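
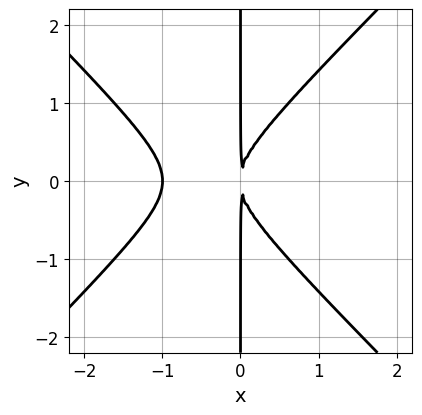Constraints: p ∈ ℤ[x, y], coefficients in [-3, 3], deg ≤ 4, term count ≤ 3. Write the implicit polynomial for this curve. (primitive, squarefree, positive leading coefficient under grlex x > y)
Degree: the shape is more complex than any degree-2 curve, so deg p = 3.
Symmetries: mirror symmetry y ↦ −y ⇒ only even powers of y.
Checking where it meets the axes: the visible y-axis segment lies entirely on the curve; it crosses the x-axis at the gridline x = -1.
Putting this together gives p.

x^3 - x*y^2 + x^2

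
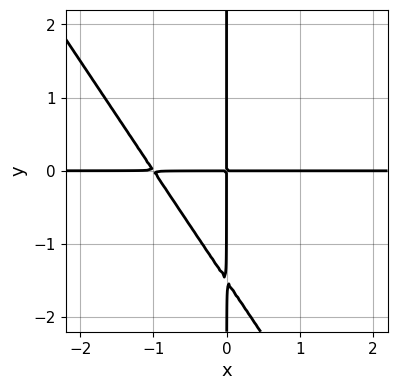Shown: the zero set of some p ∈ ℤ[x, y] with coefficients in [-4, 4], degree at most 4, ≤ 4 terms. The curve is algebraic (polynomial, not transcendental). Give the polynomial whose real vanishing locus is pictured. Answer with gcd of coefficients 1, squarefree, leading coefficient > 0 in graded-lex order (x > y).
3*x^2*y + 2*x*y^2 + 3*x*y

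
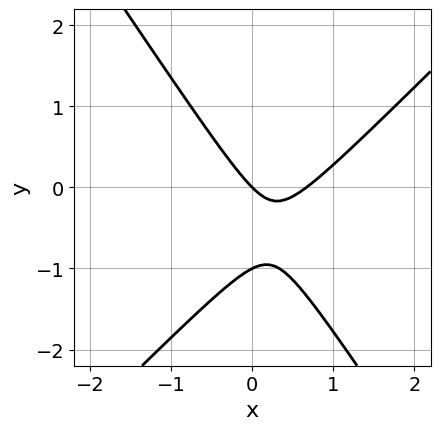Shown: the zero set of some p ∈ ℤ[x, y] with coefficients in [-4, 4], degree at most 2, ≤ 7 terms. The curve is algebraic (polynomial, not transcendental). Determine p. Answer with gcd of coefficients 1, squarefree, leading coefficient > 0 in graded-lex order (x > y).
(a) Degree: the shape is more complex than any degree-1 curve, so deg p = 2.
(b) Against the integer gridlines: among the integer gridlines, it crosses the y-axis at y ∈ {-1, 0}; it crosses the x-axis at the gridline x = 0.
(c) Together with the visible shape, these determine p as stated.

3*x^2 - x*y - 2*y^2 - 2*x - 2*y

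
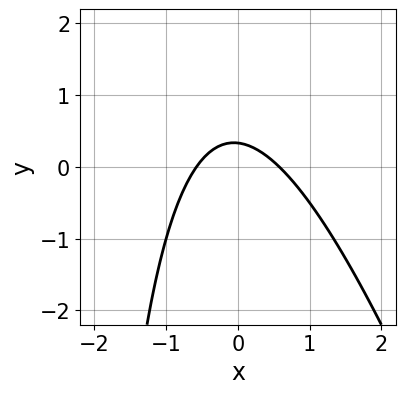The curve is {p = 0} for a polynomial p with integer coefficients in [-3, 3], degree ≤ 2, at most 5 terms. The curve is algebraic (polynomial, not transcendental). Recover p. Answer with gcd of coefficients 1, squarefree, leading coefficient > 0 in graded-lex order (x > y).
1. Degree: a generic line meets the curve in up to 2 points, so deg p = 2.
2. The integer polynomial consistent with all of this is the stated p.

3*x^2 + x*y + 3*y - 1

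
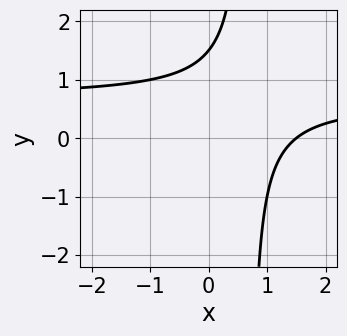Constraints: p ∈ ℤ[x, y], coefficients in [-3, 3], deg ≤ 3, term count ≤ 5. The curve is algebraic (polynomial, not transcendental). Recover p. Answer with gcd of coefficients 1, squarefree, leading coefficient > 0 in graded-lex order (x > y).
3*x*y - 2*x - 2*y + 3

deg p = 2. A generic line meets the curve in up to 2 points.
Solving for integer coefficients yields p as stated.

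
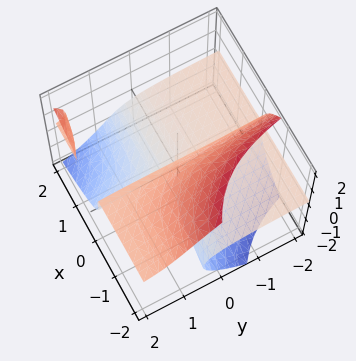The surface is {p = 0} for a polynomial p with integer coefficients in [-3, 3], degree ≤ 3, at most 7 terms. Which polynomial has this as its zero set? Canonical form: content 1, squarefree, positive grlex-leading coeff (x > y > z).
The picture has 3 separate pieces. Treating them together as one polynomial.
deg p = 3. No degree-2 surface has this shape.
Reading off the gridlines: the visible y-axis segment lies entirely on the surface; every point of the x-axis in the box is on the surface.
These observations pin down the coefficients.

3*x*y*z - 2*z^3 - x*y - 3*x*z + z^2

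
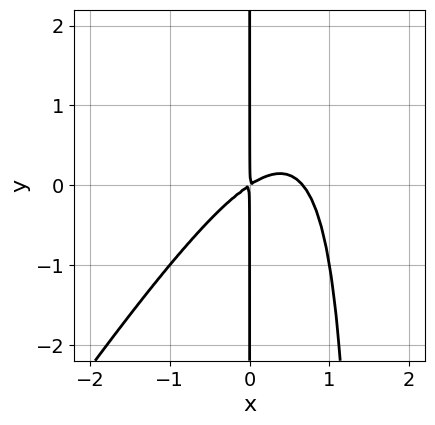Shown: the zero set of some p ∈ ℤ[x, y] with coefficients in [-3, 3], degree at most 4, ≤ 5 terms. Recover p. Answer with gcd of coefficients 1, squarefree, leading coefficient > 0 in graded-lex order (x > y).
deg p = 3.
Against the integer gridlines: every point of the y-axis in the box is on the curve.
Matching integer coefficients to the picture gives p.

3*x^3 - 2*x^2*y - 2*x^2 + 3*x*y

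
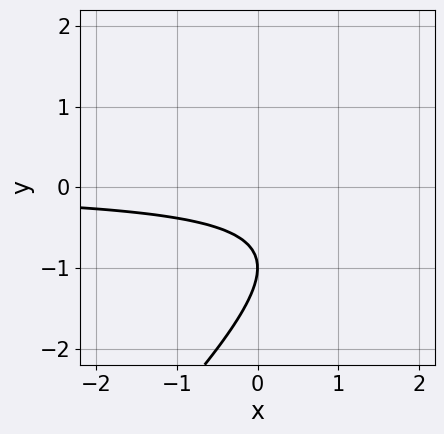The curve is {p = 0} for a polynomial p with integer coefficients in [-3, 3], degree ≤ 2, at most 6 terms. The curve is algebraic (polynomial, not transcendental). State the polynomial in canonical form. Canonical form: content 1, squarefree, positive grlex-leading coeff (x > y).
First, deg p = 2. A generic line meets the curve in up to 2 points.
Then, observable constraints: the curve avoids every integer x-axis point in the box; one y-axis crossing is at y = -1.
Finally, solving for integer coefficients yields p as stated.

x*y - y^2 - 2*y - 1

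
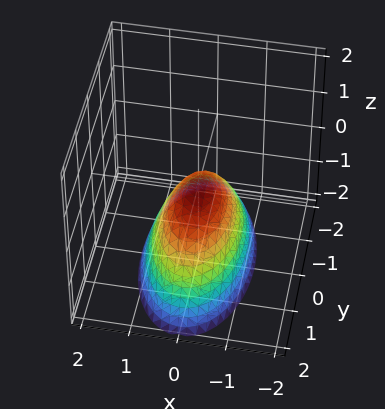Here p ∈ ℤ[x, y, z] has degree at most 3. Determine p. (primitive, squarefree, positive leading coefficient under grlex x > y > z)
3*x^2 + y^2 + 2*z

First, degree: a paraboloid; a quadric, so deg p = 2.
Next, symmetries: the x ↦ −x reflection is a symmetry, so x appears only in even powers; mirror symmetry y ↦ −y ⇒ only even powers of y.
Next, checking where it meets the axes: it crosses the y-axis at the gridline y = 0; it crosses the x-axis at the gridline x = 0; it crosses the z-axis at the gridline z = 0.
Finally, putting this together gives p.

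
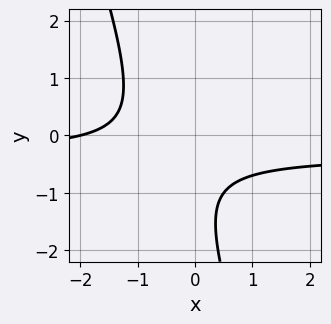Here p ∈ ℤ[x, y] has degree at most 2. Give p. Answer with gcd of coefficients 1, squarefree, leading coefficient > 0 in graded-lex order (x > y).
First, deg p = 2. A generic line meets the curve in up to 2 points.
Next, against the integer gridlines: the curve avoids every integer y-axis point in the box; it crosses the x-axis at the gridline x = -2.
Finally, these observations pin down the coefficients.

3*x*y + y^2 + x + 2*y + 2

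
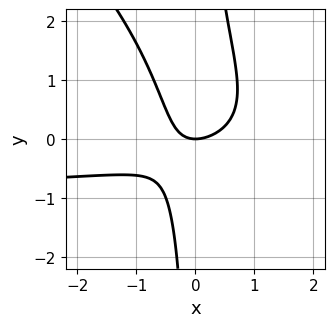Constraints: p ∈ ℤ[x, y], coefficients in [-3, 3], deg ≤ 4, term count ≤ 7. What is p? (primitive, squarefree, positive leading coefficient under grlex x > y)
x^2*y + x*y^2 + x^2 - x*y - y

First, deg p = 3. The shape is more complex than any degree-2 curve.
Next, observable constraints: it meets the x-axis at x = 0 (among the integer gridlines); one y-axis crossing is at y = 0.
Finally, together with the visible shape, these determine p as stated.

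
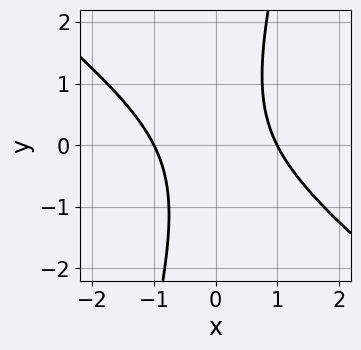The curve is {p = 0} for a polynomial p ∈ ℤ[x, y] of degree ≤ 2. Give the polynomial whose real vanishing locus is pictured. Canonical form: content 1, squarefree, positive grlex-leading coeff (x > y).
First, the degree is 2 — the shape is more complex than any degree-1 curve.
Then, against the integer gridlines: it misses every integer gridline on the y-axis; the x-axis gridline crossings are at x ∈ {-1, 1}.
Finally, together with the visible shape, these determine p as stated.

3*x^2 + 3*x*y - y^2 - 3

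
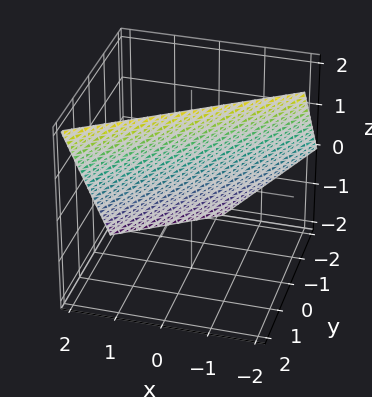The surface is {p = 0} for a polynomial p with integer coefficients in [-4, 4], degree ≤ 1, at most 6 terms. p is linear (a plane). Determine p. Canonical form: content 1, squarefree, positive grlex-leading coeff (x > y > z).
(a) deg p = 1.
(b) From the axis intercepts and sections: one z-axis crossing is at z = 1; it crosses the x-axis at the gridline x = 1.
(c) Solving for integer coefficients yields p as stated.

2*x - 3*y + 2*z - 2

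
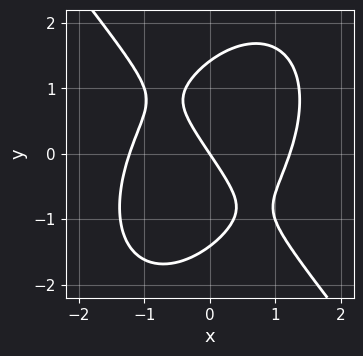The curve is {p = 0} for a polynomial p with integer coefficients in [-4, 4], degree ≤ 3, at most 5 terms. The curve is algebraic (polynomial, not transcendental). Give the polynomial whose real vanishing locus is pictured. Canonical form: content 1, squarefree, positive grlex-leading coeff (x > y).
Degree: no degree-2 curve has this shape, so deg p = 3.
Against the integer gridlines: it crosses the x-axis at the gridline x = 0; it meets the y-axis at y = 0 (among the integer gridlines).
Together with the visible shape, these determine p as stated.

2*x^3 + y^3 - 3*x - 2*y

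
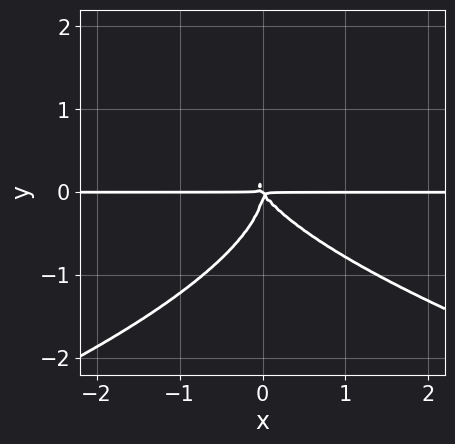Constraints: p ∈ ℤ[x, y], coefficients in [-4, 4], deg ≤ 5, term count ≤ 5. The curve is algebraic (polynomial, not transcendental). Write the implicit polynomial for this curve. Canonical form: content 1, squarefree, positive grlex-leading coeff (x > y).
Degree: a generic line meets the curve in up to 4 points, so deg p = 4.
From the visible intercepts: every point of the x-axis in the box is on the curve.
Putting this together gives p.

3*y^4 + 3*x^2*y + 2*x*y^2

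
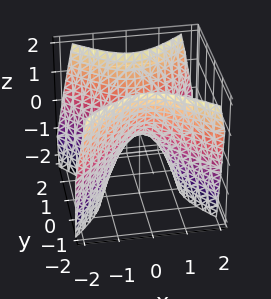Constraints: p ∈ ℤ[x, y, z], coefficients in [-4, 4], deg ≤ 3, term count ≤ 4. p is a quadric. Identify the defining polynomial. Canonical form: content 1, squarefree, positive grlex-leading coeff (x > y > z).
3*x^2 - 3*y^2 + 2*z

The degree is 2 — a saddle surface; a quadric.
Symmetries: it's symmetric under y → −y, forcing even powers of y; the x ↦ −x reflection is a symmetry, so x appears only in even powers.
Observable constraints: one z-axis crossing is at z = 0; one x-axis crossing is at x = 0; it crosses the y-axis at the gridline y = 0.
Putting this together gives p.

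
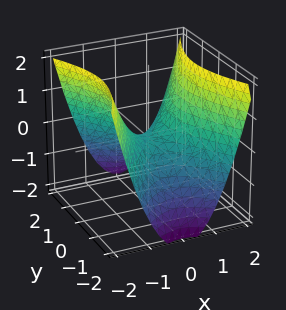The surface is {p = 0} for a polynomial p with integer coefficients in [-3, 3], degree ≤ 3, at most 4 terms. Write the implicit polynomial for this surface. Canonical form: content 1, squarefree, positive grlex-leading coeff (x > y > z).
2*x^2 - y^2 - 2*z

(a) The degree is 2 — a hyperbolic paraboloid; a quadric.
(b) Symmetries: it's symmetric under y → −y, forcing even powers of y; the x ↦ −x reflection is a symmetry, so x appears only in even powers.
(c) Reading off the gridlines: it crosses the y-axis at the gridline y = 0; one x-axis crossing is at x = 0.
(d) Fitting integer coefficients to these (and the overall shape) gives p.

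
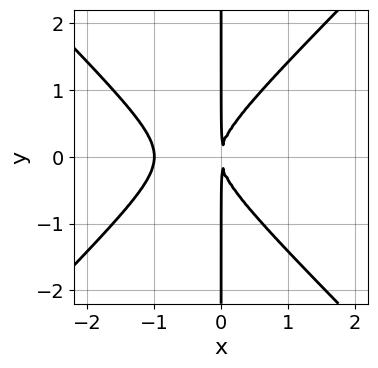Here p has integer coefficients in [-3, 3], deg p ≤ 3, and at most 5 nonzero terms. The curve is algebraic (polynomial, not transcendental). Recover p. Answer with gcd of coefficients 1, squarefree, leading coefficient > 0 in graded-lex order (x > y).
x^3 - x*y^2 + x^2

First, degree: a generic line meets the curve in up to 3 points, so deg p = 3.
Then, symmetries: it's symmetric under y → −y, forcing even powers of y.
Then, observable constraints: the visible y-axis segment lies entirely on the curve; it crosses the x-axis at the gridline x = -1.
Finally, solving for integer coefficients yields p as stated.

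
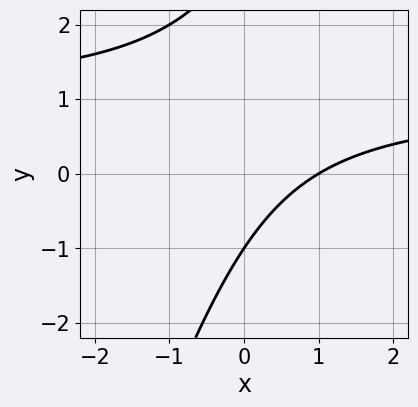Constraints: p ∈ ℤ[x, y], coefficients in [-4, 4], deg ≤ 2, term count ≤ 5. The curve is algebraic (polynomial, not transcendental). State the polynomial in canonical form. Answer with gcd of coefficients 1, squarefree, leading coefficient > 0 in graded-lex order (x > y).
3*x*y - y^2 - 3*x + 2*y + 3

First, deg p = 2. A generic line meets the curve in up to 2 points.
Next, observable constraints: one y-axis crossing is at y = -1; it crosses the x-axis at the gridline x = 1.
Finally, fitting integer coefficients to these (and the overall shape) gives p.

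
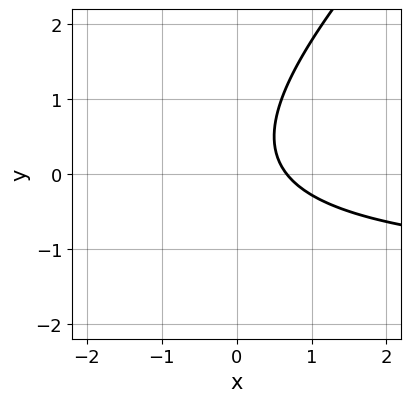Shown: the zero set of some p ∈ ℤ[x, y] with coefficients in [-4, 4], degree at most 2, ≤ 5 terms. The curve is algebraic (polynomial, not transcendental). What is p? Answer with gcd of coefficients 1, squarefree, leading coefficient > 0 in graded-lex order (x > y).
2*x*y - 2*y^2 + 3*x + y - 2

First, degree: the shape is more complex than any degree-1 curve, so deg p = 2.
Then, from the visible intercepts: the curve avoids every integer y-axis point in the box.
Finally, matching integer coefficients to the picture gives p.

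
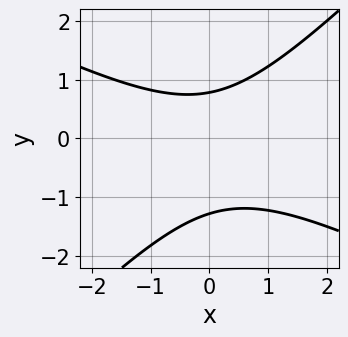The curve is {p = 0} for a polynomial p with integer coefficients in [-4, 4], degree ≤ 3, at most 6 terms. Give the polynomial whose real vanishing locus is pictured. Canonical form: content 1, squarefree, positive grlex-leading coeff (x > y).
1. Degree: no degree-1 curve has this shape, so deg p = 2.
2. Reading off the gridlines: the curve avoids every integer x-axis point in the box.
3. Solving for integer coefficients yields p as stated.

x^2 + x*y - 2*y^2 - y + 2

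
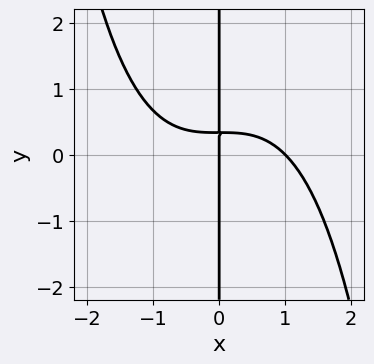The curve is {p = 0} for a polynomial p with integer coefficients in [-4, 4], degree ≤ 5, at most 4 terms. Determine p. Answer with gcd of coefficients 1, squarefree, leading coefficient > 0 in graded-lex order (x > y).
1. The degree is 4 — the shape is more complex than any degree-3 curve.
2. Checking where it meets the axes: the visible y-axis segment lies entirely on the curve; the x-axis gridline crossings are at x ∈ {0, 1}.
3. The integer polynomial consistent with all of this is the stated p.

x^4 + 3*x*y - x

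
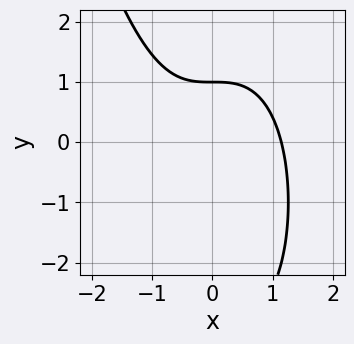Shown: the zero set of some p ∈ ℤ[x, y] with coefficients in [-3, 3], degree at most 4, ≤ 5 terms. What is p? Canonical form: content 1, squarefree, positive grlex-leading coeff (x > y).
2*x^3 + y^2 + 2*y - 3

The degree is 3 — no degree-2 curve has this shape.
Against the integer gridlines: one y-axis crossing is at y = 1.
Solving for integer coefficients yields p as stated.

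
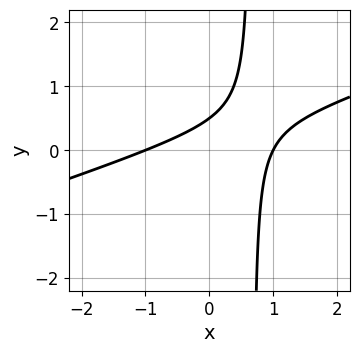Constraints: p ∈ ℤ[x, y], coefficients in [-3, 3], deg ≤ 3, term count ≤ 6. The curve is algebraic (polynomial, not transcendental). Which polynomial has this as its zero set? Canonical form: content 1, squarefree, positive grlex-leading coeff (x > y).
x^2 - 3*x*y + 2*y - 1

deg p = 2. A generic line meets the curve in up to 2 points.
Checking where it meets the axes: among the integer gridlines, it crosses the x-axis at x ∈ {-1, 1}.
Fitting integer coefficients to these (and the overall shape) gives p.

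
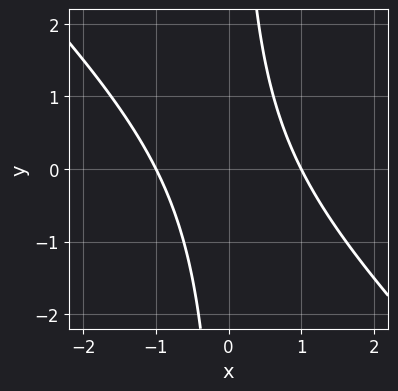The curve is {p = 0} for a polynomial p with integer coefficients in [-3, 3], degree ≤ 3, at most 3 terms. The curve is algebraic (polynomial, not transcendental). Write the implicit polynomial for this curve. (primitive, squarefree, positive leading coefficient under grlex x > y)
(a) Degree: no degree-1 curve has this shape, so deg p = 2.
(b) Observable constraints: among the integer gridlines, it crosses the x-axis at x ∈ {-1, 1}; no y-intercept at any integer in the box.
(c) Assembling these constraints gives the stated polynomial.

x^2 + x*y - 1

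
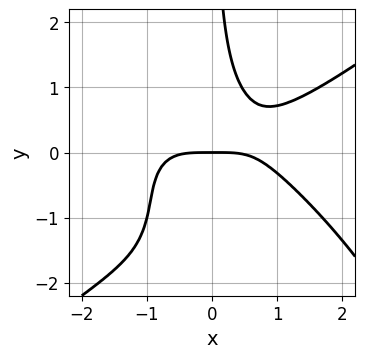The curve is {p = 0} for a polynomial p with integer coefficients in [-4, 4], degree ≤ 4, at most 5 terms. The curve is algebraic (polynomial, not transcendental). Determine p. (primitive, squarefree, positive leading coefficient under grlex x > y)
1. Degree: no degree-3 curve has this shape, so deg p = 4.
2. From the axis intercepts and sections: it crosses the x-axis at the gridline x = 0; it meets the y-axis at y = 0 (among the integer gridlines).
3. Matching integer coefficients to the picture gives p.

x^4 - x^2*y^2 - x*y^3 - 3*x*y^2 + 2*y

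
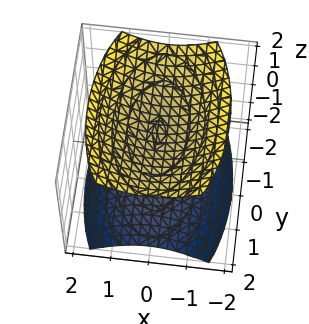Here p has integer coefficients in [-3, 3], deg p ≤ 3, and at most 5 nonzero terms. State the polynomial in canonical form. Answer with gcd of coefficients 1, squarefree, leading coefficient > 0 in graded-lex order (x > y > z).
3*x^2 + y^2 - 3*z^2 + 3

First, the picture has 2 separate pieces. Treating them together as one polynomial.
Next, deg p = 2. Two separate bowl-shaped sheets opening away from each other; a quadric.
Next, symmetries: the y ↦ −y reflection is a symmetry, so y appears only in even powers; it's symmetric under x → −x, forcing even powers of x; it's symmetric under z → −z, forcing even powers of z.
Next, from the visible intercepts: the z-axis gridline crossings are at z ∈ {-1, 1}; no y-intercept at any integer in the box.
Finally, together with the visible shape, these determine p as stated.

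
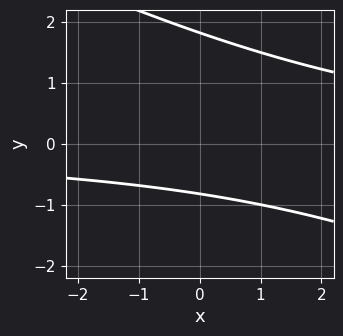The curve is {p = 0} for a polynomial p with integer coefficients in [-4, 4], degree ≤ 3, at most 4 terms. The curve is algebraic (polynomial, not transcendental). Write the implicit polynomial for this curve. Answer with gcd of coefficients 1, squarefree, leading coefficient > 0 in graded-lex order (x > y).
First, the degree is 2 — no degree-1 curve has this shape.
Next, from the axis intercepts and sections: the curve avoids every integer x-axis point in the box.
Finally, putting this together gives p.

x*y + 2*y^2 - 2*y - 3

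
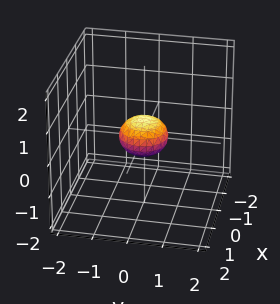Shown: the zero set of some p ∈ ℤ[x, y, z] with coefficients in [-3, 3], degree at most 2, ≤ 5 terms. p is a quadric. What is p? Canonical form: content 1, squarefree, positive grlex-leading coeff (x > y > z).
(a) The degree is 2 — bounded and convex; a quadric.
(b) Symmetries: mirror symmetry z ↦ −z ⇒ only even powers of z; the surface is invariant under rotation about z: p = q(x² + y², z).
(c) From the visible intercepts: a circular section at z = 0 has radius between 0 and 1.
(d) Putting this together gives p.

2*x^2 + 2*y^2 + 3*z^2 - 1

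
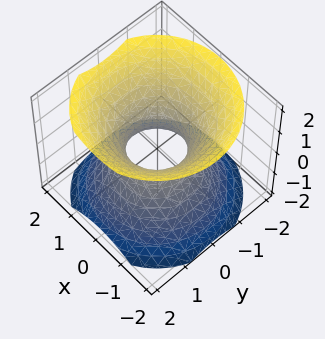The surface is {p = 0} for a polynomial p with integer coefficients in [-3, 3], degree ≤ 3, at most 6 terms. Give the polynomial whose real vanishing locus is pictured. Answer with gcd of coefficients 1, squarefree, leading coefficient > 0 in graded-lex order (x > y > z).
1. The degree is 2 — an hourglass — one-sheet hyperboloid; a quadric.
2. Symmetries: it's symmetric under z → −z, forcing even powers of z; the z-axis is an axis of rotation, so x and y enter only as x² + y².
3. From the visible intercepts: a circular section at z = 0 has radius between 0 and 1; no z-intercept at any integer in the box.
4. The integer polynomial consistent with all of this is the stated p.

3*x^2 + 3*y^2 - 3*z^2 - 2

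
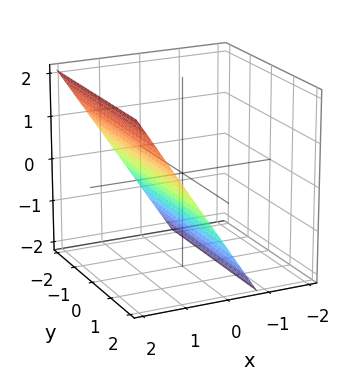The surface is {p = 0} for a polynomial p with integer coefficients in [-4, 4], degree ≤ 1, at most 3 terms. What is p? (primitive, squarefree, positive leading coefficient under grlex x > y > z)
1. Degree: the surface is flat (a plane), so deg p = 1.
2. From the visible intercepts: it meets the z-axis at z = -1 (among the integer gridlines); the surface avoids every integer y-axis point in the box.
3. Assembling these constraints gives the stated polynomial.

3*x - 2*z - 2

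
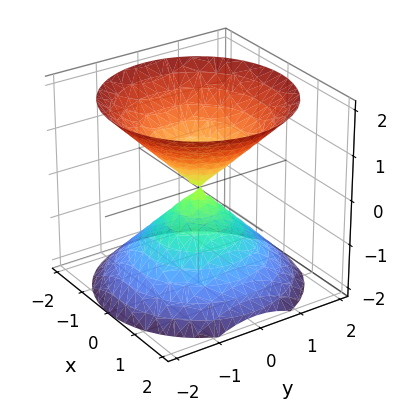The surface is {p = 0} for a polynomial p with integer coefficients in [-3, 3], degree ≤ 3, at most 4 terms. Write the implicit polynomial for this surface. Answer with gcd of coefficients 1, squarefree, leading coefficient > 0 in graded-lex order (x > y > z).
x^2 + y^2 - z^2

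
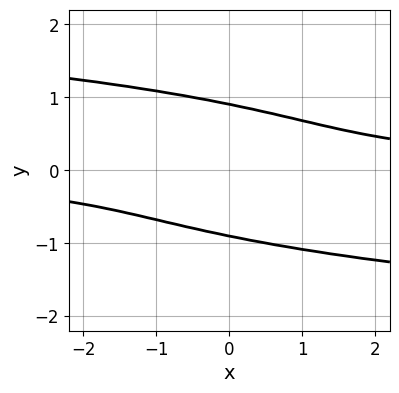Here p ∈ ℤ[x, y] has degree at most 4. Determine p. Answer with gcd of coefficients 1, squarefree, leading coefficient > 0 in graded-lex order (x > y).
3*y^4 + 2*x*y - 2

1. The degree is 4 — the shape is more complex than any degree-3 curve.
2. From the visible intercepts: the curve avoids every integer x-axis point in the box.
3. Putting this together gives p.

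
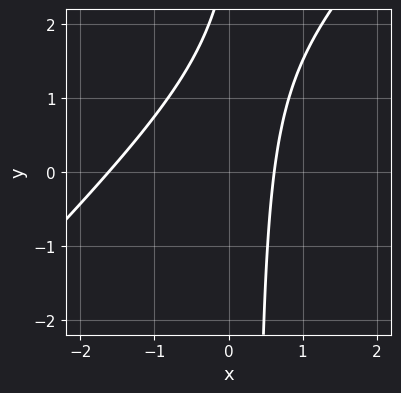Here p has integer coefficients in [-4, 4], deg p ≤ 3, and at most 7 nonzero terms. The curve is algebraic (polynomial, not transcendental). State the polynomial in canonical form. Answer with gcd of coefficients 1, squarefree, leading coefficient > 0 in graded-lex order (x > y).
3*x^2 - 3*x*y + 3*x + y - 3

1. Degree: no degree-1 curve has this shape, so deg p = 2.
2. Against the integer gridlines: the curve avoids every integer y-axis point in the box.
3. Assembling these constraints gives the stated polynomial.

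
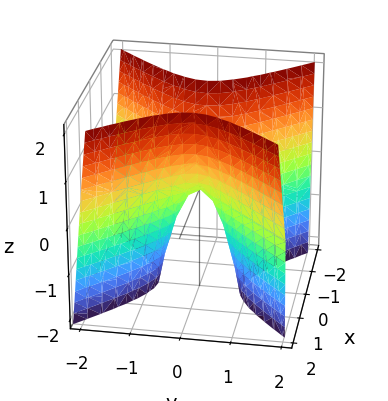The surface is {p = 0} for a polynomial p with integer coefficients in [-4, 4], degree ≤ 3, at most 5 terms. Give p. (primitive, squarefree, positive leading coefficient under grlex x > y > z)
1. The degree is 2 — a hyperbolic paraboloid; a quadric.
2. Symmetries: the y ↦ −y reflection is a symmetry, so y appears only in even powers; the x ↦ −x reflection is a symmetry, so x appears only in even powers.
3. From the axis intercepts and sections: it meets the z-axis at z = 0 (among the integer gridlines); one x-axis crossing is at x = 0; it crosses the y-axis at the gridline y = 0.
4. Assembling these constraints gives the stated polynomial.

3*x^2 - 3*y^2 - z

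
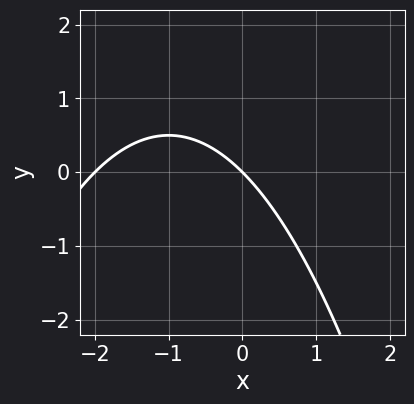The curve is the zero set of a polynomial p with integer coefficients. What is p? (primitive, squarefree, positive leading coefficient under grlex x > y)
1. Degree: the shape is more complex than any degree-1 curve, so deg p = 2.
2. Reading off the gridlines: among the integer gridlines, it crosses the x-axis at x ∈ {-2, 0}; it meets the y-axis at y = 0 (among the integer gridlines).
3. Solving for integer coefficients yields p as stated.

x^2 + 2*x + 2*y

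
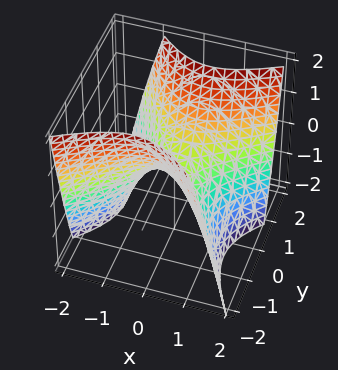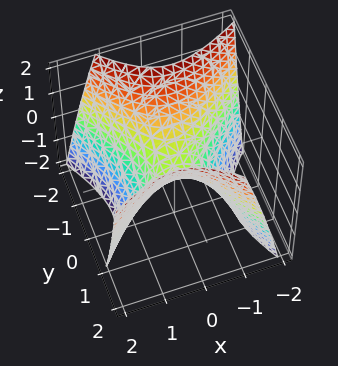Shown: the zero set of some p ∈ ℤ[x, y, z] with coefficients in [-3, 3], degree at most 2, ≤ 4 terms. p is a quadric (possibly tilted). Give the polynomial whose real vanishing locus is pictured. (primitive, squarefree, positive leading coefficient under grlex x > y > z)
3*x^2 - 2*x*y - 3*y^2 + 3*z

(a) Degree: a generic line meets the surface in up to 2 points, so deg p = 2.
(b) From the axis intercepts and sections: one x-axis crossing is at x = 0; it meets the y-axis at y = 0 (among the integer gridlines); it meets the z-axis at z = 0 (among the integer gridlines).
(c) Matching integer coefficients to the picture gives p.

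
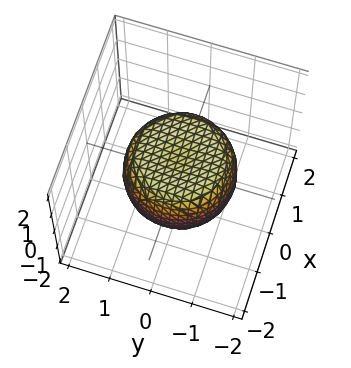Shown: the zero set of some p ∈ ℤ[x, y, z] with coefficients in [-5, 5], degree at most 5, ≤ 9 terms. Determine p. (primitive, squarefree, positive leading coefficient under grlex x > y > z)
2*x^4 + 4*x^2*y^2 + 2*y^4 - 2*x^2 - 2*y^2 + 3*z^2 - 2

First, degree: no degree-3 surface has this shape, so deg p = 4.
Then, symmetry: every cross-section ⟂ z is a circle, so x, y appear only via x² + y².
Then, against the integer gridlines: a circular section at z = 0 has radius between 1 and 2.
Finally, together with the visible shape, these determine p as stated.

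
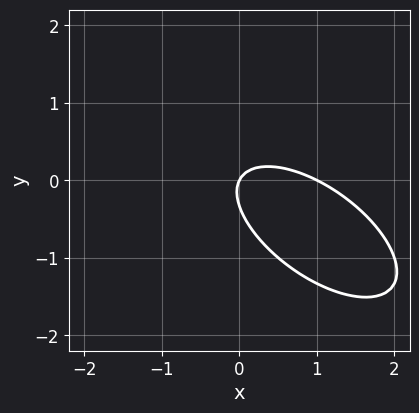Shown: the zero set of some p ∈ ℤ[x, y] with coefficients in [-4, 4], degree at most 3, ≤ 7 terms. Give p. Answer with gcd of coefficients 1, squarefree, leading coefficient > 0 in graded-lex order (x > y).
First, degree: the shape is more complex than any degree-1 curve, so deg p = 2.
Next, reading off the gridlines: one y-axis crossing is at y = 0; the x-axis gridline crossings are at x ∈ {0, 1}.
Finally, solving for integer coefficients yields p as stated.

2*x^2 + 3*x*y + 3*y^2 - 2*x + y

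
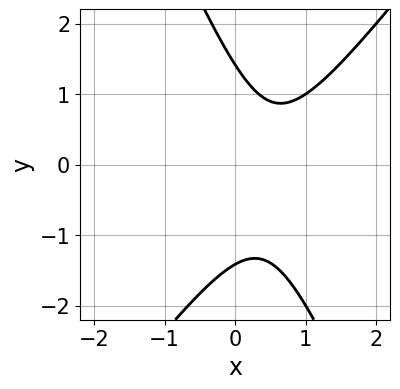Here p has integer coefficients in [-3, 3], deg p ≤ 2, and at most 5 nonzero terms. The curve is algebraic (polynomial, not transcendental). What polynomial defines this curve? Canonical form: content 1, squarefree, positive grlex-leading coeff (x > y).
3*x^2 - x*y - y^2 - 3*x + 2

(a) deg p = 2. The shape is more complex than any degree-1 curve.
(b) Checking where it meets the axes: no x-intercept at any integer in the box.
(c) Assembling these constraints gives the stated polynomial.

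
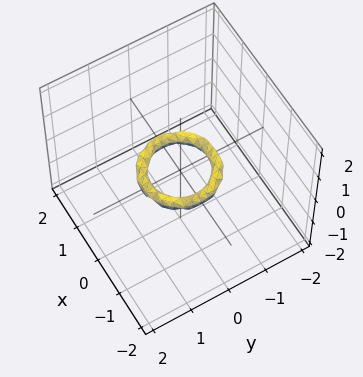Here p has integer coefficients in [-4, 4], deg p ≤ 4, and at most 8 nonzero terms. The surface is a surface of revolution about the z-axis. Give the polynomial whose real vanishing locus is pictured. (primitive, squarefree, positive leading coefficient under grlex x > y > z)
2*x^4 + 4*x^2*y^2 + 2*y^4 - 3*x^2 - 3*y^2 + 3*z^2 + 1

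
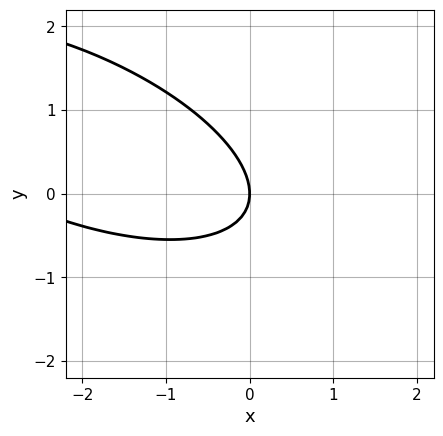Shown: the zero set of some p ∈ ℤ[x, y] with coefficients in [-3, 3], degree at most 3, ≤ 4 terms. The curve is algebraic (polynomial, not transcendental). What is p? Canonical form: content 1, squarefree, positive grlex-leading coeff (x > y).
x^2 + 2*x*y + 3*y^2 + 3*x

1. deg p = 2. The shape is more complex than any degree-1 curve.
2. From the axis intercepts and sections: it meets the y-axis at y = 0 (among the integer gridlines); it meets the x-axis at x = 0 (among the integer gridlines).
3. Fitting integer coefficients to these (and the overall shape) gives p.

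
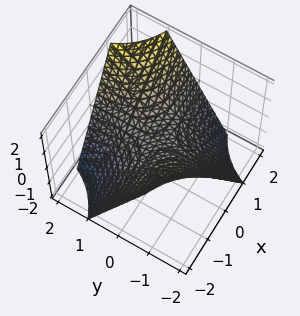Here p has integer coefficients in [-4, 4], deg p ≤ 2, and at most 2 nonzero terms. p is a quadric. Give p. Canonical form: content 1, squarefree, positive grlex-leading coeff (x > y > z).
x*y - z

First, degree: a hyperbolic paraboloid; a quadric, so deg p = 2.
Next, observable constraints: every point of the y-axis in the box is on the surface; it crosses the z-axis at the gridline z = 0.
Finally, together with the visible shape, these determine p as stated.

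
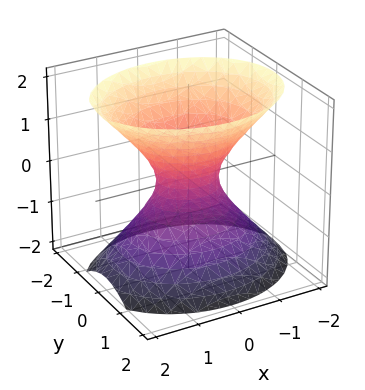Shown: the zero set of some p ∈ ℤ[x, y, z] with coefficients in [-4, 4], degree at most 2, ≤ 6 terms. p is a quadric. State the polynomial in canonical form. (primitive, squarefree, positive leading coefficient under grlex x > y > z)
2*x^2 + 3*y^2 - 2*z^2 - 1

Degree: an hourglass — one-sheet hyperboloid; a quadric, so deg p = 2.
Symmetries: the y ↦ −y reflection is a symmetry, so y appears only in even powers; mirror symmetry z ↦ −z ⇒ only even powers of z; it's symmetric under x → −x, forcing even powers of x.
Reading off the gridlines: no z-intercept at any integer in the box.
The integer polynomial consistent with all of this is the stated p.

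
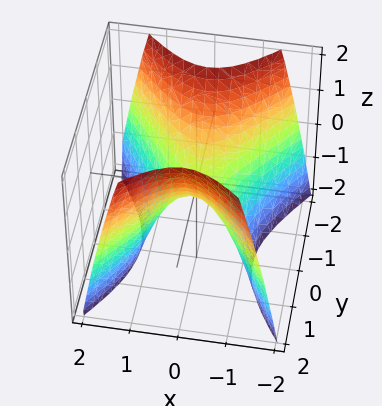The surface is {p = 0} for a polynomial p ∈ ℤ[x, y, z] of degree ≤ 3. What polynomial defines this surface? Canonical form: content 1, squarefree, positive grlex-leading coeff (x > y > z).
First, degree: a saddle surface; a quadric, so deg p = 2.
Next, symmetries: the y ↦ −y reflection is a symmetry, so y appears only in even powers; it's symmetric under x → −x, forcing even powers of x.
Next, checking where it meets the axes: it crosses the y-axis at the gridline y = 0; it crosses the z-axis at the gridline z = 0.
Finally, matching integer coefficients to the picture gives p.

3*x^2 - 2*y^2 + 2*z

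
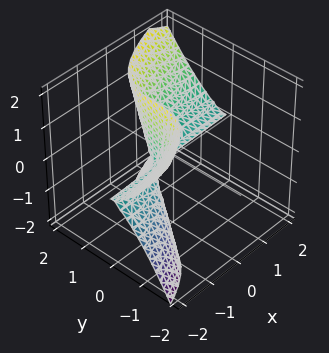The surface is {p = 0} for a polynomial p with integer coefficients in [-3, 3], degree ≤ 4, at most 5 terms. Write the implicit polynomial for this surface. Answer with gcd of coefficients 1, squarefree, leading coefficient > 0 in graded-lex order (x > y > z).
3*x*z^2 - 3*y^3 + 2*z^2

Degree: the shape is more complex than any degree-2 surface, so deg p = 3.
From the axis intercepts and sections: one z-axis crossing is at z = 0; every point of the x-axis in the box is on the surface; it meets the y-axis at y = 0 (among the integer gridlines).
The integer polynomial consistent with all of this is the stated p.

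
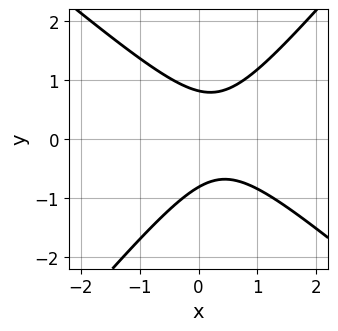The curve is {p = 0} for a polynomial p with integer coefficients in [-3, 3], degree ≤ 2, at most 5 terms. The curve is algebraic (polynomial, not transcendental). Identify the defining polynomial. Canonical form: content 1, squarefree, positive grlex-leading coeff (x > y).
Degree: no degree-1 curve has this shape, so deg p = 2.
Checking where it meets the axes: no x-intercept at any integer in the box.
Matching integer coefficients to the picture gives p.

3*x^2 + x*y - 3*y^2 - 2*x + 2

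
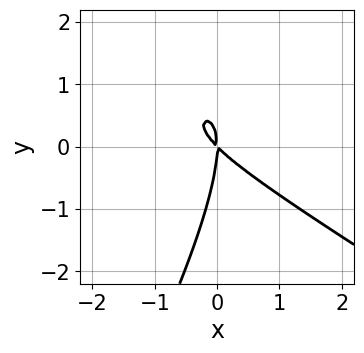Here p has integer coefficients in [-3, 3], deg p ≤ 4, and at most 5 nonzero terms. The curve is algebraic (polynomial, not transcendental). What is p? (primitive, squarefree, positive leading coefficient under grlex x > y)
1. Degree: the shape is more complex than any degree-2 curve, so deg p = 3.
2. From the visible intercepts: one x-axis crossing is at x = 0; one y-axis crossing is at y = 0.
3. Together with the visible shape, these determine p as stated.

x^3 - 2*x*y^2 + y^3 + 3*x^2 + 3*x*y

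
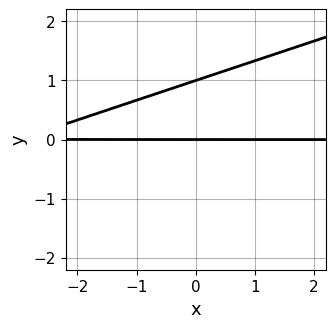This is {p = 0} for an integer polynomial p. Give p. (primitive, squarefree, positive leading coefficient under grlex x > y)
x*y - 3*y^2 + 3*y

1. The degree is 2 — a generic line meets the curve in up to 2 points.
2. Reading off the gridlines: the y-axis gridline crossings are at y ∈ {0, 1}; every point of the x-axis in the box is on the curve.
3. Together with the visible shape, these determine p as stated.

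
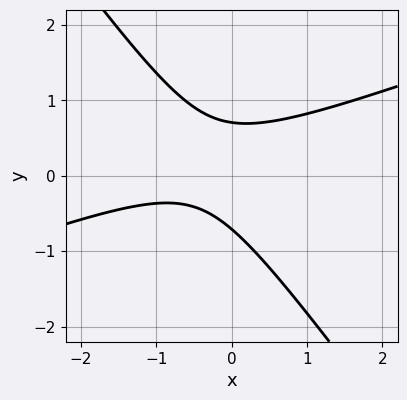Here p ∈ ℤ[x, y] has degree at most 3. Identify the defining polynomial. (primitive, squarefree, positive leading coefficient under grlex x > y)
1. Degree: no degree-1 curve has this shape, so deg p = 2.
2. Observable constraints: no x-intercept at any integer in the box.
3. Together with the visible shape, these determine p as stated.

x^2 - 2*x*y - 2*y^2 + x + 1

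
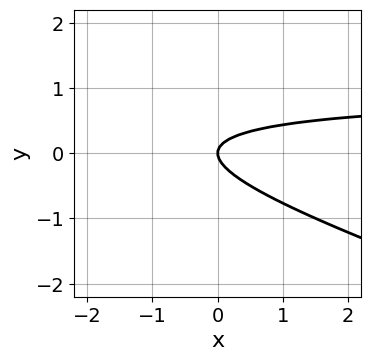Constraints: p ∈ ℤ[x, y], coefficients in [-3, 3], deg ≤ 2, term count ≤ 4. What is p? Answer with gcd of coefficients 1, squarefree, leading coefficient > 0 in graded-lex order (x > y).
1. The degree is 2 — no degree-1 curve has this shape.
2. Reading off the gridlines: it crosses the x-axis at the gridline x = 0; it meets the y-axis at y = 0 (among the integer gridlines).
3. Together with the visible shape, these determine p as stated.

x*y + 3*y^2 - x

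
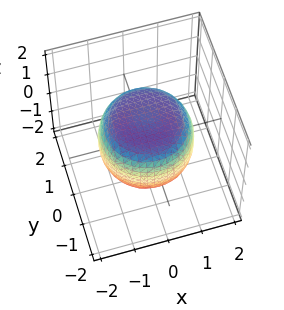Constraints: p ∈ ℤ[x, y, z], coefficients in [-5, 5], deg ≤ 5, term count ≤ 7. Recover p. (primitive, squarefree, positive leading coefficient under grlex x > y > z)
deg p = 4. A generic line meets the surface in up to 4 points.
By symmetry, the surface is invariant under rotation about z: p = q(x² + y², z).
Against the integer gridlines: a circular section at z = 1 has radius exactly 1; among the integer gridlines, it crosses the z-axis at z ∈ {-1, 1}.
Solving for integer coefficients yields p as stated.

2*x^4 + 4*x^2*y^2 + 2*y^4 - 2*x^2 - 2*y^2 + 3*z^2 - 3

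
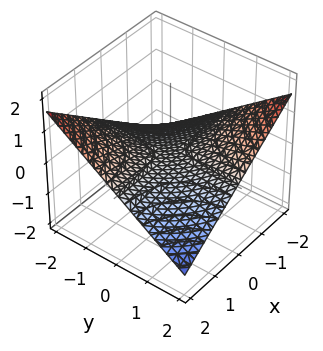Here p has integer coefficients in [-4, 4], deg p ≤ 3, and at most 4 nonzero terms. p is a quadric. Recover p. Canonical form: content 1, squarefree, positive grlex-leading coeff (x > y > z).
x*y + 3*z

1. deg p = 2.
2. From the axis intercepts and sections: every point of the x-axis in the box is on the surface; it meets the z-axis at z = 0 (among the integer gridlines); the visible y-axis segment lies entirely on the surface.
3. Solving for integer coefficients yields p as stated.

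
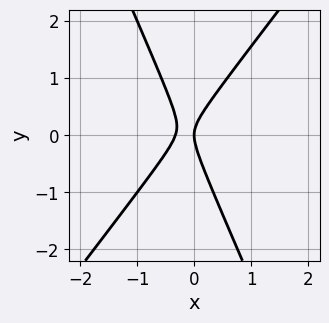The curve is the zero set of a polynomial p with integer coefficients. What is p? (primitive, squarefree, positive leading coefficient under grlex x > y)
1. deg p = 2. A generic line meets the curve in up to 2 points.
2. Against the integer gridlines: it meets the x-axis at x = 0 (among the integer gridlines); one y-axis crossing is at y = 0.
3. Putting this together gives p.

3*x^2 - x*y - y^2 + x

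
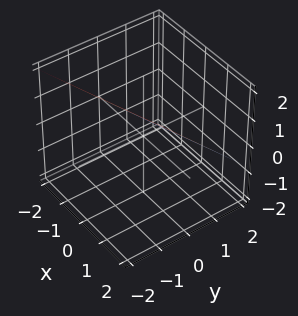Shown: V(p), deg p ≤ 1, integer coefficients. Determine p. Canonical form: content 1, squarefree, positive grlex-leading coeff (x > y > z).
Degree: every cross-section is a straight line — this is a plane, so deg p = 1.
Against the integer gridlines: it crosses the x-axis at the gridline x = -2.
Fitting integer coefficients to these (and the overall shape) gives p.

x - 3*y - 3*z + 2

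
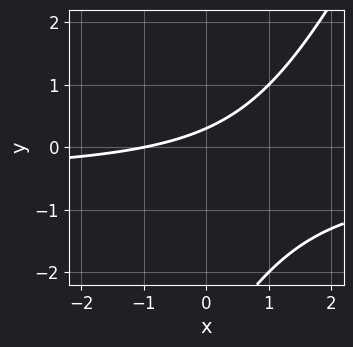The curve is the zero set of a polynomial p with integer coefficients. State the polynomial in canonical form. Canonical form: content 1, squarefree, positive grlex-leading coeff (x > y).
2*x*y - y^2 + x - 3*y + 1

(a) The degree is 2 — no degree-1 curve has this shape.
(b) Reading off the gridlines: one x-axis crossing is at x = -1.
(c) These observations pin down the coefficients.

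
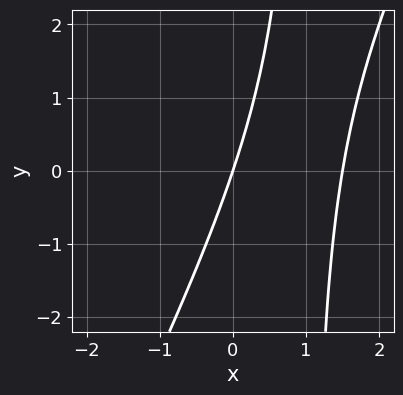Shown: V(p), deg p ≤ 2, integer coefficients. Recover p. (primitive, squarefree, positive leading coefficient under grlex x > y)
deg p = 2.
Checking where it meets the axes: it meets the x-axis at x = 0 (among the integer gridlines); it meets the y-axis at y = 0 (among the integer gridlines).
Solving for integer coefficients yields p as stated.

2*x^2 - x*y - 3*x + y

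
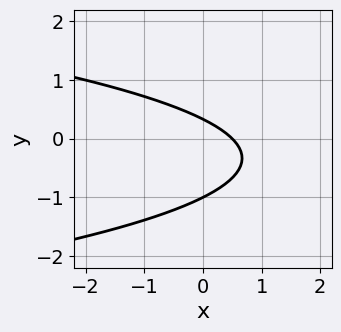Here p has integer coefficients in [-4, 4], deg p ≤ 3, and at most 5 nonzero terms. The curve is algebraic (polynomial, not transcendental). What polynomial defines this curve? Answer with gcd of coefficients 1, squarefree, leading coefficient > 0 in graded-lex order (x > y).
3*y^2 + 2*x + 2*y - 1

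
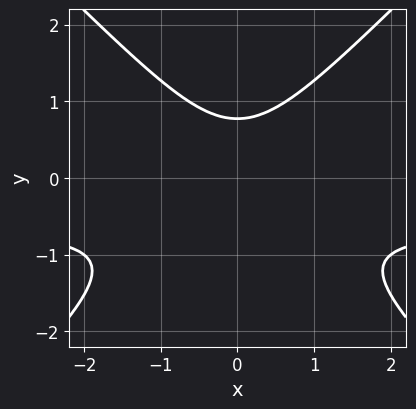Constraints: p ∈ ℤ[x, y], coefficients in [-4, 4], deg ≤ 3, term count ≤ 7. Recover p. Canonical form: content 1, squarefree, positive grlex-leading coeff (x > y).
3*x^2*y - 3*y^3 + 2*x^2 - y^2 + 2

First, deg p = 3. A generic line meets the curve in up to 3 points.
Then, symmetries: the x ↦ −x reflection is a symmetry, so x appears only in even powers.
Then, reading off the gridlines: the curve avoids every integer x-axis point in the box.
Finally, the integer polynomial consistent with all of this is the stated p.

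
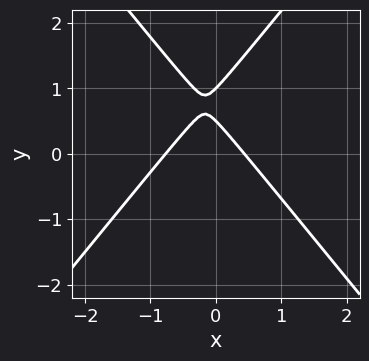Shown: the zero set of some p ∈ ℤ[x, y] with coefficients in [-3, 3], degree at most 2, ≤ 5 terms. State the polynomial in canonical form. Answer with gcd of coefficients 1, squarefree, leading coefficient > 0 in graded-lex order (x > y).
3*x^2 - 2*y^2 + x + 3*y - 1

First, degree: a generic line meets the curve in up to 2 points, so deg p = 2.
Then, against the integer gridlines: it crosses the y-axis at the gridline y = 1.
Finally, together with the visible shape, these determine p as stated.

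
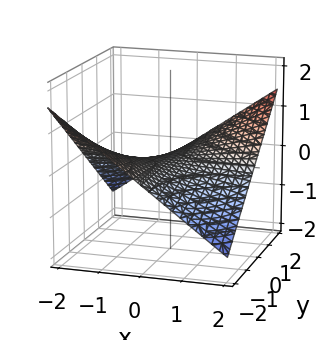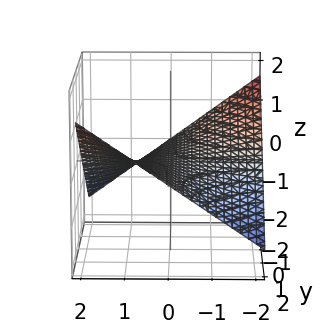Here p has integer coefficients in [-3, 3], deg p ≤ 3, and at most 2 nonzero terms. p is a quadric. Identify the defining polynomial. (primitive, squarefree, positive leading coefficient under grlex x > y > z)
(a) Degree: a saddle surface; a quadric, so deg p = 2.
(b) From the axis intercepts and sections: one z-axis crossing is at z = 0; the visible y-axis segment lies entirely on the surface; the visible x-axis segment lies entirely on the surface.
(c) Putting this together gives p.

x*y - 3*z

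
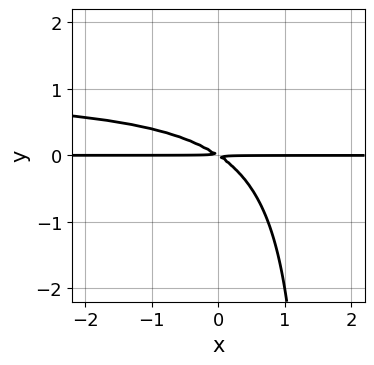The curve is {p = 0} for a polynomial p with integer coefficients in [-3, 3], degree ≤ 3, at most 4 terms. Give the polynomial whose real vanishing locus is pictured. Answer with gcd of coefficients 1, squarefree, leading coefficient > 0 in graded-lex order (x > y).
(a) Degree: the shape is more complex than any degree-2 curve, so deg p = 3.
(b) Reading off the gridlines: the visible x-axis segment lies entirely on the curve.
(c) Together with the visible shape, these determine p as stated.

2*x*y^2 - 2*x*y - 3*y^2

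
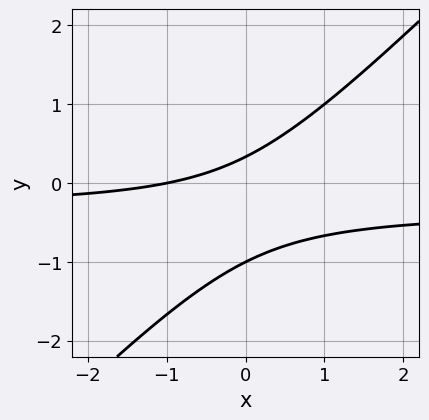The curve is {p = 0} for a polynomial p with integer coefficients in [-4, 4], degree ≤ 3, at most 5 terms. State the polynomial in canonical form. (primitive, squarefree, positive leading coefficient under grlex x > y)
3*x*y - 3*y^2 + x - 2*y + 1

(a) The degree is 2 — no degree-1 curve has this shape.
(b) Checking where it meets the axes: it crosses the y-axis at the gridline y = -1; one x-axis crossing is at x = -1.
(c) Fitting integer coefficients to these (and the overall shape) gives p.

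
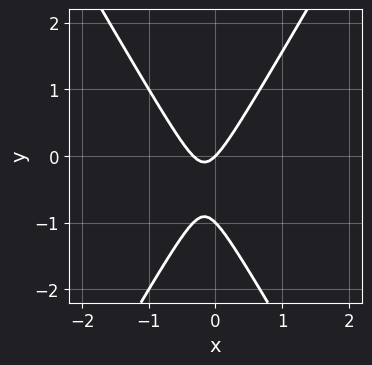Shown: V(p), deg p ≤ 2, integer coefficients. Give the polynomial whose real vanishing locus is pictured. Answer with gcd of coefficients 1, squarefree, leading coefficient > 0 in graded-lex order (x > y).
3*x^2 - y^2 + x - y

(a) The degree is 2 — a generic line meets the curve in up to 2 points.
(b) Against the integer gridlines: the y-axis gridline crossings are at y ∈ {-1, 0}; it meets the x-axis at x = 0 (among the integer gridlines).
(c) Putting this together gives p.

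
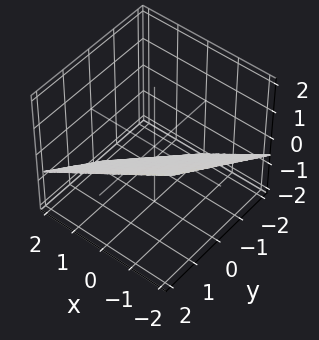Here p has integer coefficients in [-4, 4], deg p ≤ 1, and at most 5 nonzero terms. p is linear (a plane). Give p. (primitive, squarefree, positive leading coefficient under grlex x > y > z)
1. The degree is 1 — the surface is flat (a plane).
2. Against the integer gridlines: it meets the x-axis at x = -1 (among the integer gridlines); it crosses the y-axis at the gridline y = 1.
3. Putting this together gives p.

2*x - 2*y + 3*z + 2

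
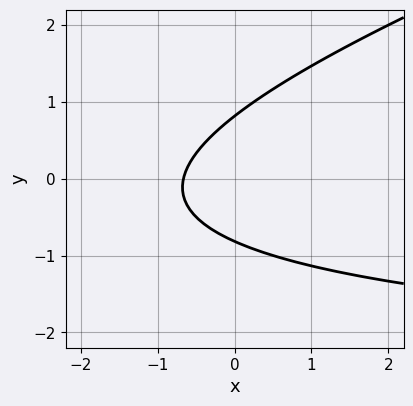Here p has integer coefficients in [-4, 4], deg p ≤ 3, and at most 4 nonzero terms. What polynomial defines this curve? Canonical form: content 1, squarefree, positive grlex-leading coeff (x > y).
x*y - 3*y^2 + 3*x + 2

1. deg p = 2.
2. Matching integer coefficients to the picture gives p.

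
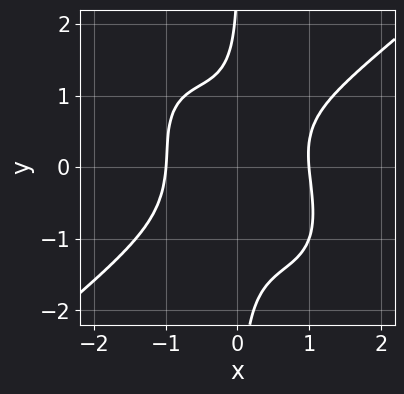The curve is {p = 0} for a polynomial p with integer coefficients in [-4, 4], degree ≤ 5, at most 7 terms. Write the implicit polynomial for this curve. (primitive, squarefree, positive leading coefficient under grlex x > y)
3*x^4 - 2*x^2*y^2 - 3*x*y^3 + y - 3

1. deg p = 4. No degree-3 curve has this shape.
2. Against the integer gridlines: the x-axis gridline crossings are at x ∈ {-1, 1}; the curve avoids every integer y-axis point in the box.
3. Together with the visible shape, these determine p as stated.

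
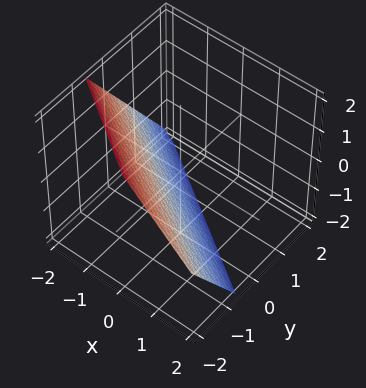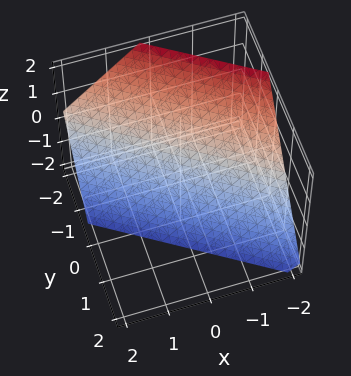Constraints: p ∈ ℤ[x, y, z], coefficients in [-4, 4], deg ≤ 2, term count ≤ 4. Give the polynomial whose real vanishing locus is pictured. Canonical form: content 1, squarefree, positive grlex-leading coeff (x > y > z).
Degree: every cross-section is a straight line — this is a plane, so deg p = 1.
From the axis intercepts and sections: it crosses the z-axis at the gridline z = -1; it meets the x-axis at x = -1 (among the integer gridlines).
Putting this together gives p.

2*x + 3*y + 2*z + 2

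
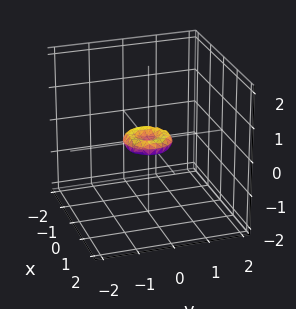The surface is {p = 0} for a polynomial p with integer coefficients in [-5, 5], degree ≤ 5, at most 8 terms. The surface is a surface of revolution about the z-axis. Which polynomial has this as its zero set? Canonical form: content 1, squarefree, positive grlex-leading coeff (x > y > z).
(a) Degree: a generic line meets the surface in up to 4 points, so deg p = 4.
(b) Symmetries: the surface is invariant under rotation about z: p = q(x² + y², z).
(c) From the axis intercepts and sections: a circular section at z = 0 has radius between 0 and 1; one x-axis crossing is at x = 0; it meets the y-axis at y = 0 (among the integer gridlines); it crosses the z-axis at the gridline z = 0.
(d) Putting this together gives p.

2*x^4 + 4*x^2*y^2 + 2*y^4 - x^2 - y^2 + 3*z^2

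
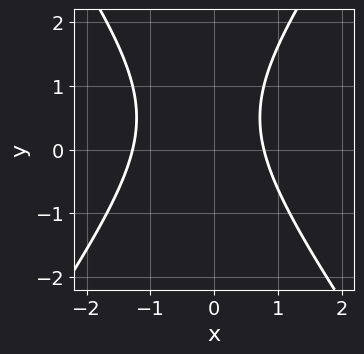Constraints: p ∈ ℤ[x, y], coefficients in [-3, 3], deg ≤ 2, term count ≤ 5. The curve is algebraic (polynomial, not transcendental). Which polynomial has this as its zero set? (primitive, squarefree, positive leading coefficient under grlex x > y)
2*x^2 - y^2 + x + y - 2

(a) Degree: the shape is more complex than any degree-1 curve, so deg p = 2.
(b) Reading off the gridlines: the curve avoids every integer y-axis point in the box.
(c) Fitting integer coefficients to these (and the overall shape) gives p.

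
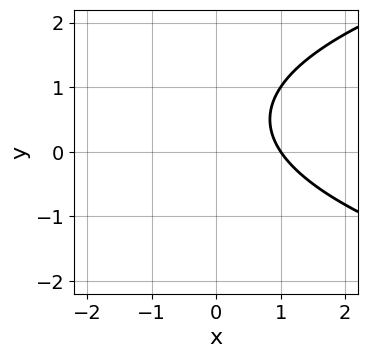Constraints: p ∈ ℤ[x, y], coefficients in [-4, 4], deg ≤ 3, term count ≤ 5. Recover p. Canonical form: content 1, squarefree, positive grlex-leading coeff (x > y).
deg p = 2. No degree-1 curve has this shape.
From the axis intercepts and sections: one x-axis crossing is at x = 1; the curve avoids every integer y-axis point in the box.
These observations pin down the coefficients.

2*y^2 - 3*x - 2*y + 3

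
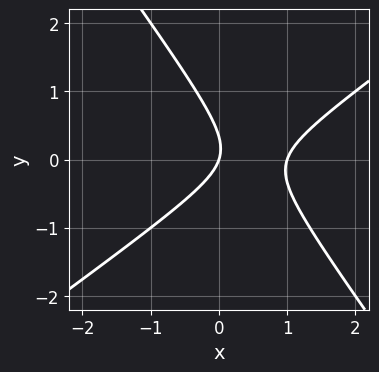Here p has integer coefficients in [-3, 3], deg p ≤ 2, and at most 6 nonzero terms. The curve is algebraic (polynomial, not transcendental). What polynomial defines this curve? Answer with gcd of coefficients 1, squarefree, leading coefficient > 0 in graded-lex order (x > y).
First, the degree is 2 — no degree-1 curve has this shape.
Next, from the axis intercepts and sections: among the integer gridlines, it crosses the x-axis at x ∈ {0, 1}; it meets the y-axis at y = 0 (among the integer gridlines).
Finally, together with the visible shape, these determine p as stated.

3*x^2 - 2*x*y - 3*y^2 - 3*x + y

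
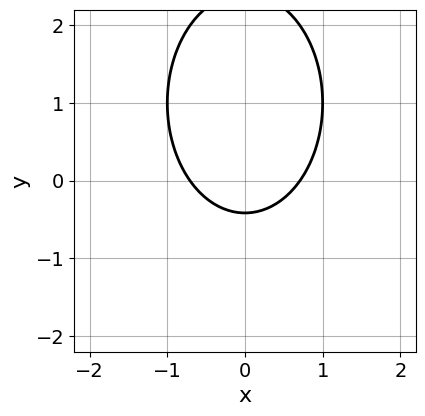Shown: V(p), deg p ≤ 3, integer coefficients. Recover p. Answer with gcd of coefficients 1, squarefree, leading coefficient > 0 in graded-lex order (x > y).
2*x^2 + y^2 - 2*y - 1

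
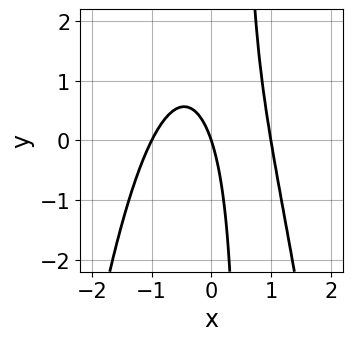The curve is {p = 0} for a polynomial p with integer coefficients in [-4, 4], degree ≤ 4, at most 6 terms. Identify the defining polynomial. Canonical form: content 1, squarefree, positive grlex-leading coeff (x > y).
3*x^3 + 2*x*y - 3*x - y

1. Degree: a generic line meets the curve in up to 3 points, so deg p = 3.
2. Reading off the gridlines: among the integer gridlines, it crosses the x-axis at x ∈ {-1, 0, 1}; it crosses the y-axis at the gridline y = 0.
3. Together with the visible shape, these determine p as stated.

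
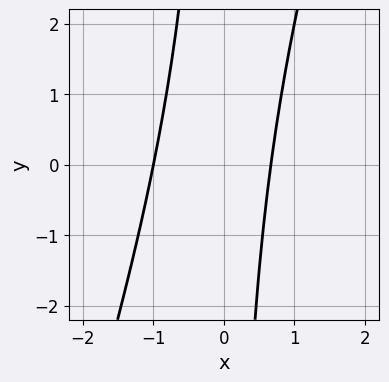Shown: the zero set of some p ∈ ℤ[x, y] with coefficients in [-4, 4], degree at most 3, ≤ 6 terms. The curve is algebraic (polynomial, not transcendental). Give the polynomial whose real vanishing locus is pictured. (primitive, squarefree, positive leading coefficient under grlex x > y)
The degree is 2 — a generic line meets the curve in up to 2 points.
Against the integer gridlines: the curve avoids every integer y-axis point in the box; one x-axis crossing is at x = -1.
Fitting integer coefficients to these (and the overall shape) gives p.

3*x^2 - x*y + x - 2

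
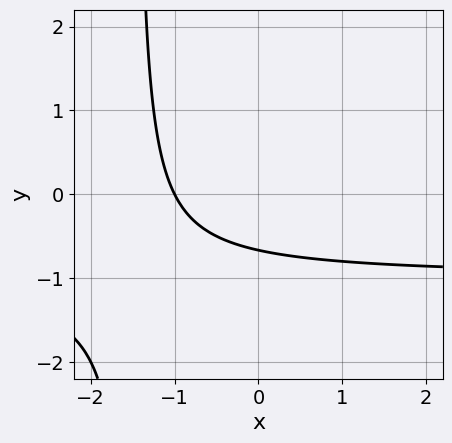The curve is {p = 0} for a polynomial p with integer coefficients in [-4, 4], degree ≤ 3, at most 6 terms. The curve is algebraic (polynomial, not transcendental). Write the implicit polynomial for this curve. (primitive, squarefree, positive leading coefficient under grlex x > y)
2*x*y + 2*x + 3*y + 2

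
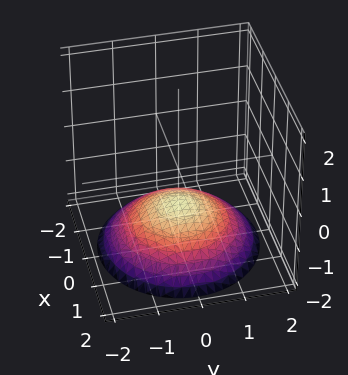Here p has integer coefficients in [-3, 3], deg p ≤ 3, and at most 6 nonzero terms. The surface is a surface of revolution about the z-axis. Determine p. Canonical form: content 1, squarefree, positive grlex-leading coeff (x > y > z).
1. The degree is 2 — no degree-1 surface has this shape.
2. Symmetry: every cross-section ⟂ z is a circle, so x, y appear only via x² + y².
3. From the axis intercepts and sections: no x-intercept at any integer in the box; a circular section at z = -2 has radius between 1 and 2; the surface avoids every integer y-axis point in the box; it meets the z-axis at z = -1 (among the integer gridlines).
4. The integer polynomial consistent with all of this is the stated p.

x^2 + y^2 + 3*z + 3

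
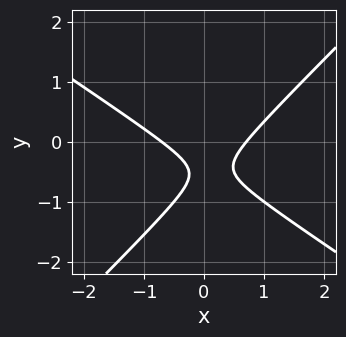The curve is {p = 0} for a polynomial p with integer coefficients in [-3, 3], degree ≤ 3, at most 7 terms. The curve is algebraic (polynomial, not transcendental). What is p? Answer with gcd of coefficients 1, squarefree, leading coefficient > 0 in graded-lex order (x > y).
2*x^2 + x*y - 3*y^2 - 3*y - 1

First, degree: a generic line meets the curve in up to 2 points, so deg p = 2.
Then, against the integer gridlines: it misses every integer gridline on the y-axis.
Finally, fitting integer coefficients to these (and the overall shape) gives p.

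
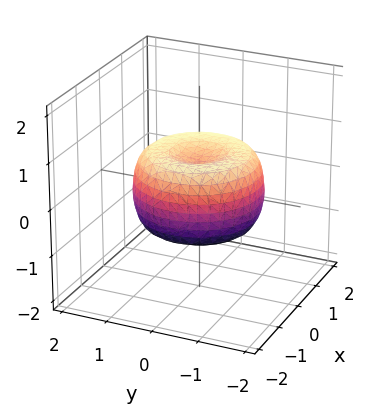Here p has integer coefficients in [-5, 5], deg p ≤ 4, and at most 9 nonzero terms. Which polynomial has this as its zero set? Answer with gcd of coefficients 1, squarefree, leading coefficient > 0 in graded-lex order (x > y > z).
2*x^4 + 4*x^2*y^2 + 2*y^4 - 3*x^2 - 3*y^2 + 3*z^2 - 1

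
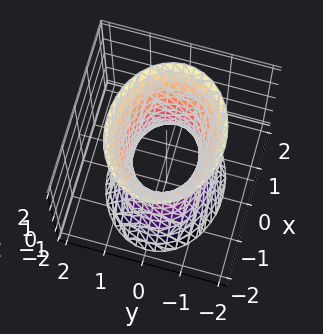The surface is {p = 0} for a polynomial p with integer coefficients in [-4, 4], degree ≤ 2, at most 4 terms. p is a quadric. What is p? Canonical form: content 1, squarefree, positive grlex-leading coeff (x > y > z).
2*x^2 + 3*y^2 - z^2 - 2

1. deg p = 2. An hourglass — one-sheet hyperboloid; a quadric.
2. Symmetries: the x ↦ −x reflection is a symmetry, so x appears only in even powers; it's symmetric under z → −z, forcing even powers of z; it's symmetric under y → −y, forcing even powers of y.
3. From the visible intercepts: among the integer gridlines, it crosses the x-axis at x ∈ {-1, 1}; it misses every integer gridline on the z-axis.
4. Assembling these constraints gives the stated polynomial.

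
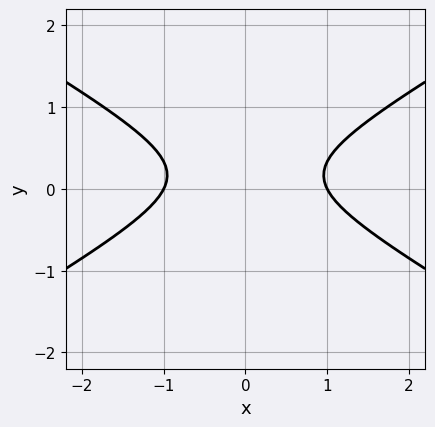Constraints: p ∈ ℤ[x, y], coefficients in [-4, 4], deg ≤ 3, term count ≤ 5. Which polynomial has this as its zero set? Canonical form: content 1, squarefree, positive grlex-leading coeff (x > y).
(a) Degree: no degree-1 curve has this shape, so deg p = 2.
(b) Symmetries: it's symmetric under x → −x, forcing even powers of x.
(c) Checking where it meets the axes: it misses every integer gridline on the y-axis; among the integer gridlines, it crosses the x-axis at x ∈ {-1, 1}.
(d) Solving for integer coefficients yields p as stated.

x^2 - 3*y^2 + y - 1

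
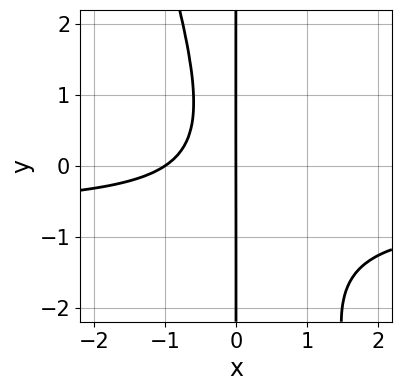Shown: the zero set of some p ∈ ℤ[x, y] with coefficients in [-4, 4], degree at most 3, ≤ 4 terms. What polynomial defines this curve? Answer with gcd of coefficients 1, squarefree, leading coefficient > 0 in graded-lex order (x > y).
3*x^2*y + x*y^2 + 2*x^2 + 2*x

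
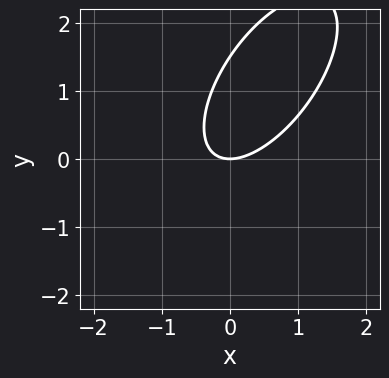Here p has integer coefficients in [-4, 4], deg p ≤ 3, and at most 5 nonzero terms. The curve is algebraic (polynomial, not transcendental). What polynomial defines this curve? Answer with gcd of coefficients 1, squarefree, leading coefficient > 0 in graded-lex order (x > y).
3*x^2 - 3*x*y + 2*y^2 - 3*y

First, the degree is 2 — no degree-1 curve has this shape.
Then, reading off the gridlines: it crosses the y-axis at the gridline y = 0; it crosses the x-axis at the gridline x = 0.
Finally, solving for integer coefficients yields p as stated.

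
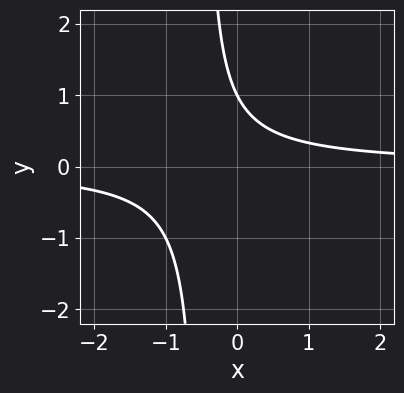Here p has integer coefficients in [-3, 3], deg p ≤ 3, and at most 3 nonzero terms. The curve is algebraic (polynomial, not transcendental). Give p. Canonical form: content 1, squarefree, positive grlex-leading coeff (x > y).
2*x*y + y - 1

deg p = 2. A generic line meets the curve in up to 2 points.
Reading off the gridlines: it meets the y-axis at y = 1 (among the integer gridlines); the curve avoids every integer x-axis point in the box.
These observations pin down the coefficients.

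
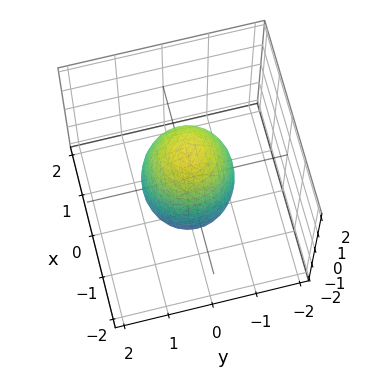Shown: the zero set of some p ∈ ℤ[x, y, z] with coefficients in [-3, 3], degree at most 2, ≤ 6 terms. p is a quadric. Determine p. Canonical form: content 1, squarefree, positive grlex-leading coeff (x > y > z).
3*x^2 + 3*y^2 + z^2 - 3

(a) deg p = 2.
(b) Symmetry: the surface is invariant under rotation about z: p = q(x² + y², z); it's symmetric under z → −z, forcing even powers of z.
(c) Against the integer gridlines: a circular section at z = 0 has radius exactly 1; among the integer gridlines, it crosses the y-axis at y ∈ {-1, 1}.
(d) Assembling these constraints gives the stated polynomial.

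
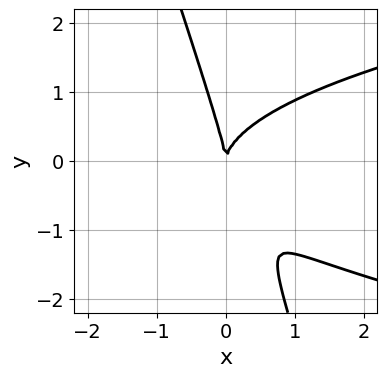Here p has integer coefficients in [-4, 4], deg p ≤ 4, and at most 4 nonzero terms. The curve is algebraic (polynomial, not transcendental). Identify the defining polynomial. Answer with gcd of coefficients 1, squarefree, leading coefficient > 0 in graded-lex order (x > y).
3*x*y^2 + y^3 - 3*x^2

Degree: a generic line meets the curve in up to 3 points, so deg p = 3.
Reading off the gridlines: it meets the y-axis at y = 0 (among the integer gridlines); it crosses the x-axis at the gridline x = 0.
Together with the visible shape, these determine p as stated.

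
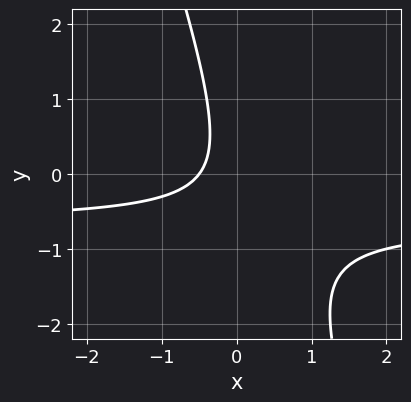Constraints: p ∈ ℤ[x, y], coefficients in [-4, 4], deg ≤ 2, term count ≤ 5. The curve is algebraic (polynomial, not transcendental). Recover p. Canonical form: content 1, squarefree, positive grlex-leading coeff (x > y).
(a) Degree: no degree-1 curve has this shape, so deg p = 2.
(b) From the axis intercepts and sections: the curve avoids every integer y-axis point in the box.
(c) Assembling these constraints gives the stated polynomial.

3*x*y + y^2 + 2*x + 1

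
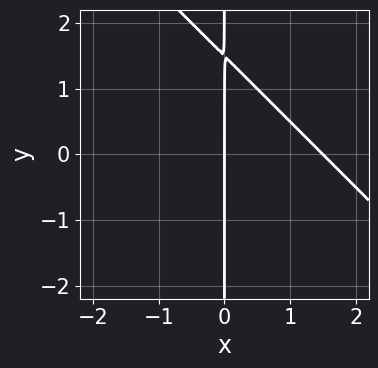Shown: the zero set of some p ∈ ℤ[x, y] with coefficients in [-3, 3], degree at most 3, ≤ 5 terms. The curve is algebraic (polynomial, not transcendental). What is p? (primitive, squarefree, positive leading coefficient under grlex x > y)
(a) deg p = 2. A generic line meets the curve in up to 2 points.
(b) Against the integer gridlines: one x-axis crossing is at x = 0; the visible y-axis segment lies entirely on the curve.
(c) Matching integer coefficients to the picture gives p.

2*x^2 + 2*x*y - 3*x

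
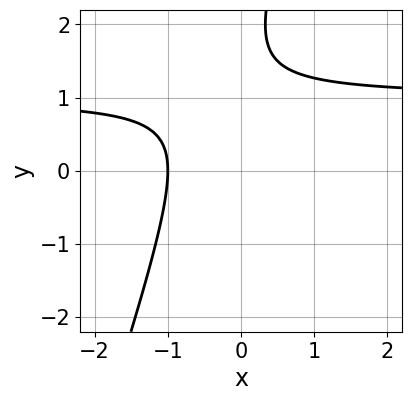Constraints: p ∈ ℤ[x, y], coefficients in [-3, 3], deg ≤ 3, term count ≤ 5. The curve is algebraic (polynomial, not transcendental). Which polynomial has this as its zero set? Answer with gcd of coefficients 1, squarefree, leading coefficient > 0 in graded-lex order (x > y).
First, deg p = 2.
Then, reading off the gridlines: the curve avoids every integer y-axis point in the box; it meets the x-axis at x = -1 (among the integer gridlines).
Finally, together with the visible shape, these determine p as stated.

3*x*y - y^2 - 3*x + 3*y - 3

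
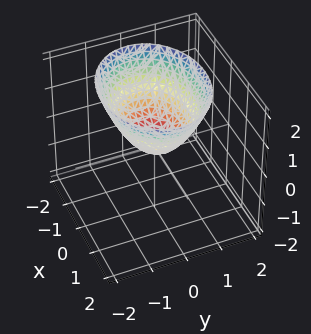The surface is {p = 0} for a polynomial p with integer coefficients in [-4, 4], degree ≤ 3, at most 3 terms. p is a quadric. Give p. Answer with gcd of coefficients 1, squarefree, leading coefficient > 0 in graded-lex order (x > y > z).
(a) The degree is 2 — a single bowl opening along one axis; a quadric.
(b) Symmetries: the x ↦ −x reflection is a symmetry, so x appears only in even powers; it's symmetric under y → −y, forcing even powers of y.
(c) Observable constraints: one z-axis crossing is at z = 0; it meets the y-axis at y = 0 (among the integer gridlines); one x-axis crossing is at x = 0.
(d) Matching integer coefficients to the picture gives p.

2*x^2 + 3*y^2 - 3*z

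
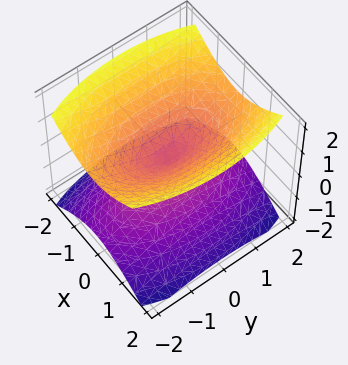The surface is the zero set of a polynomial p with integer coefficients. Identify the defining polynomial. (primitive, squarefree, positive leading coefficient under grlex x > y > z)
3*x^2 + y^2 - 3*z^2

1. I count 2 distinct pieces. They look like related sheets of one shape, so recover p as a whole.
2. deg p = 2. A double cone through the origin; a quadric.
3. Symmetries: it's symmetric under y → −y, forcing even powers of y; the z ↦ −z reflection is a symmetry, so z appears only in even powers; mirror symmetry x ↦ −x ⇒ only even powers of x.
4. Checking where it meets the axes: it meets the z-axis at z = 0 (among the integer gridlines); one y-axis crossing is at y = 0.
5. Putting this together gives p.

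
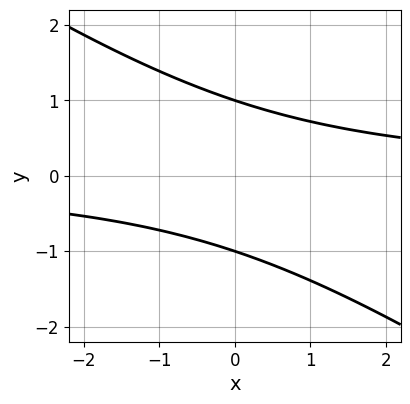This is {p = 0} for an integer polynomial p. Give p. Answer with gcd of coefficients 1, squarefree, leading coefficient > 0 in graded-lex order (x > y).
Degree: a generic line meets the curve in up to 2 points, so deg p = 2.
Reading off the gridlines: the y-axis gridline crossings are at y ∈ {-1, 1}; no x-intercept at any integer in the box.
The integer polynomial consistent with all of this is the stated p.

2*x*y + 3*y^2 - 3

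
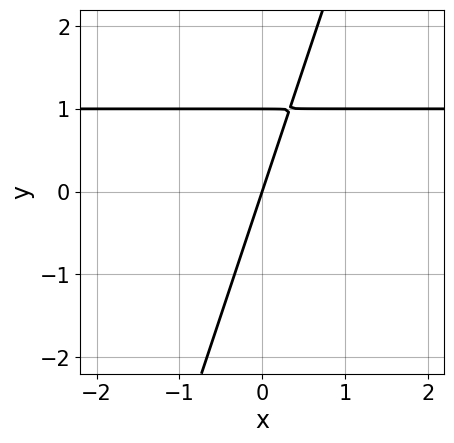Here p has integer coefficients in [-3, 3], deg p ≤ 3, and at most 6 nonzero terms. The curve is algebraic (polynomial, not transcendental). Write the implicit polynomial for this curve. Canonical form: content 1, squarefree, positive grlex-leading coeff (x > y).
1. Degree: no degree-1 curve has this shape, so deg p = 2.
2. Observable constraints: the y-axis gridline crossings are at y ∈ {0, 1}; one x-axis crossing is at x = 0.
3. Solving for integer coefficients yields p as stated.

3*x*y - y^2 - 3*x + y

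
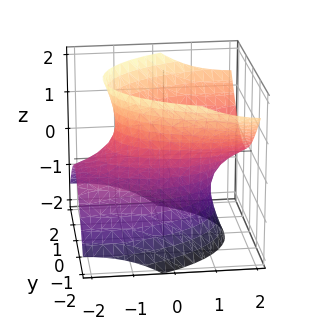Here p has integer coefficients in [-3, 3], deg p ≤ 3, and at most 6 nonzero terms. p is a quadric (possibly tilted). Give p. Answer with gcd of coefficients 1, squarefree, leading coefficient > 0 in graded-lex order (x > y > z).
x^2 - 3*x*z + 3*y^2 - 2*z^2 - 3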